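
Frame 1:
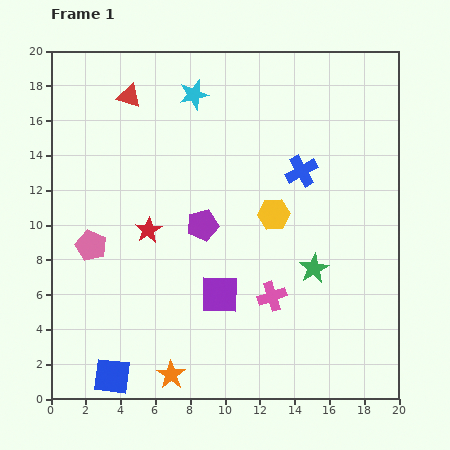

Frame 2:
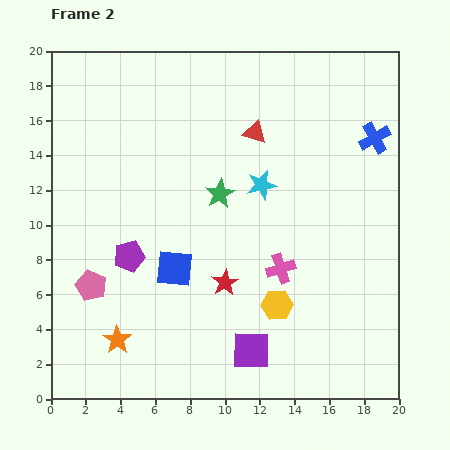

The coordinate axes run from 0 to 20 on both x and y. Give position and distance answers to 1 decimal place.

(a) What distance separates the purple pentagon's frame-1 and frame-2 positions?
4.6

The purple pentagon moved from (8.7, 10.0) to (4.5, 8.2), a distance of √(4.2² + 1.8²) ≈ 4.6.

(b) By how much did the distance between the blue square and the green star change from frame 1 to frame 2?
-8.2

Distance in frame 1: 13.2. Distance in frame 2: 5.0.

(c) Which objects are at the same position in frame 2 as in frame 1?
none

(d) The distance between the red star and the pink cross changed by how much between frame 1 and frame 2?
-4.8

Distance in frame 1: 8.1. Distance in frame 2: 3.3.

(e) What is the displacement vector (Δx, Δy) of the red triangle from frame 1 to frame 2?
(7.2, -2.1)

The red triangle was at (4.5, 17.4) in frame 1 and (11.7, 15.3) in frame 2.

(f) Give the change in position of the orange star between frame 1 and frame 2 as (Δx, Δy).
(-3.1, 2.0)

The orange star was at (6.9, 1.4) in frame 1 and (3.8, 3.4) in frame 2.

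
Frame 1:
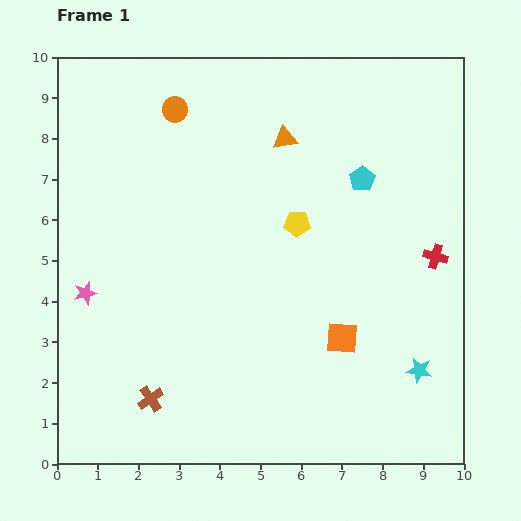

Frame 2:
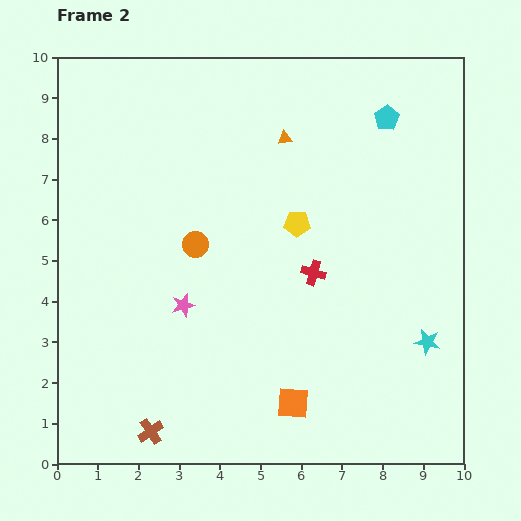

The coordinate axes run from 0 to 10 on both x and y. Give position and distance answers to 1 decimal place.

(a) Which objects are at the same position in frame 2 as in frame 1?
the yellow pentagon, the orange triangle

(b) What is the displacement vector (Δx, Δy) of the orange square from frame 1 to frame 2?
(-1.2, -1.6)

The orange square was at (7.0, 3.1) in frame 1 and (5.8, 1.5) in frame 2.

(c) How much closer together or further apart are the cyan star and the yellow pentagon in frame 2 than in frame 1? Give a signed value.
-0.4

Distance in frame 1: 4.7. Distance in frame 2: 4.3.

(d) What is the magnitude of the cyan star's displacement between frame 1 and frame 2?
0.7

The cyan star moved from (8.9, 2.3) to (9.1, 3.0), a distance of √(0.2² + 0.7²) ≈ 0.7.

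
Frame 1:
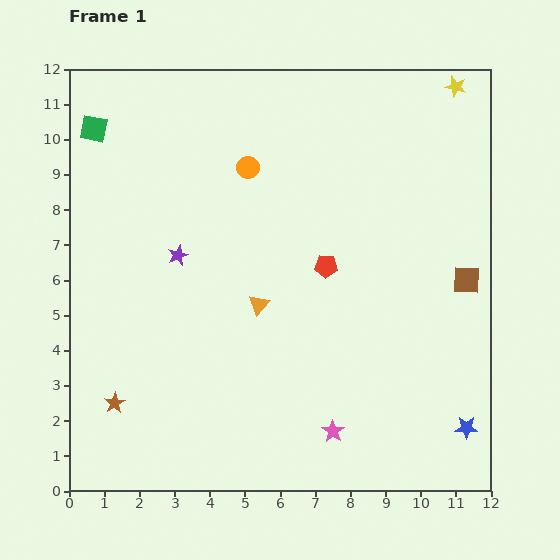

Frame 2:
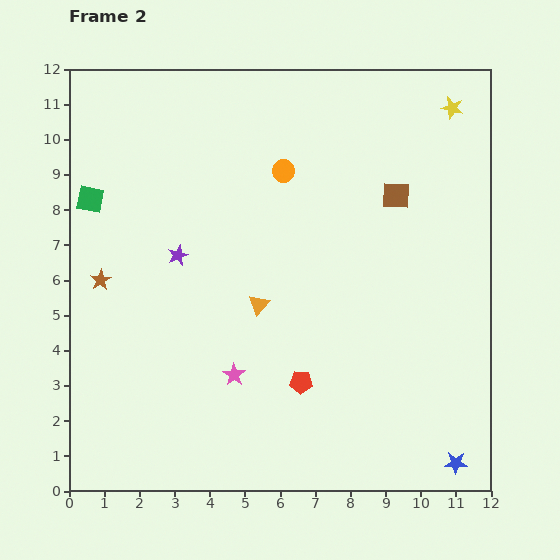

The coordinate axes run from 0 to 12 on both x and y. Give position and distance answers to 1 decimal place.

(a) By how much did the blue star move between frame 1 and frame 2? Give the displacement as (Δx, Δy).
(-0.3, -1.0)

The blue star was at (11.3, 1.8) in frame 1 and (11.0, 0.8) in frame 2.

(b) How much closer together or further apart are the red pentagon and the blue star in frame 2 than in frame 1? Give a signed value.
-1.1

Distance in frame 1: 6.1. Distance in frame 2: 5.0.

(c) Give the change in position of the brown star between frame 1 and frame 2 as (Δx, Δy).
(-0.4, 3.5)

The brown star was at (1.3, 2.5) in frame 1 and (0.9, 6.0) in frame 2.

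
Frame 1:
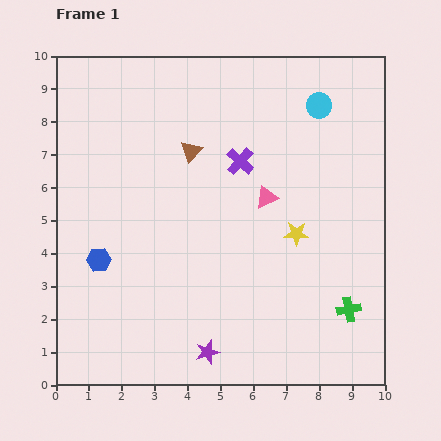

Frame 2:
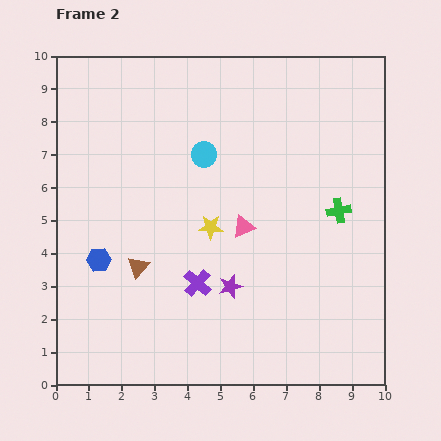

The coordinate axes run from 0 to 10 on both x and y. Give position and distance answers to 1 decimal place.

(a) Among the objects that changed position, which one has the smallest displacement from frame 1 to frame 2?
the pink triangle

(moved 1.1)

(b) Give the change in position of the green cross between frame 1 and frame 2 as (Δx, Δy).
(-0.3, 3.0)

The green cross was at (8.9, 2.3) in frame 1 and (8.6, 5.3) in frame 2.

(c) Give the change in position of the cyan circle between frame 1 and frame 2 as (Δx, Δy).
(-3.5, -1.5)

The cyan circle was at (8.0, 8.5) in frame 1 and (4.5, 7.0) in frame 2.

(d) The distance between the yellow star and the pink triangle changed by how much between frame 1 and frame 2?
-0.4

Distance in frame 1: 1.4. Distance in frame 2: 1.0.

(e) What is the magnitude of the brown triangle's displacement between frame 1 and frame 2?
3.8

The brown triangle moved from (4.1, 7.1) to (2.5, 3.6), a distance of √(1.6² + 3.5²) ≈ 3.8.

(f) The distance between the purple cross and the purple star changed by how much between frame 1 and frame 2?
-4.9

Distance in frame 1: 5.9. Distance in frame 2: 1.0.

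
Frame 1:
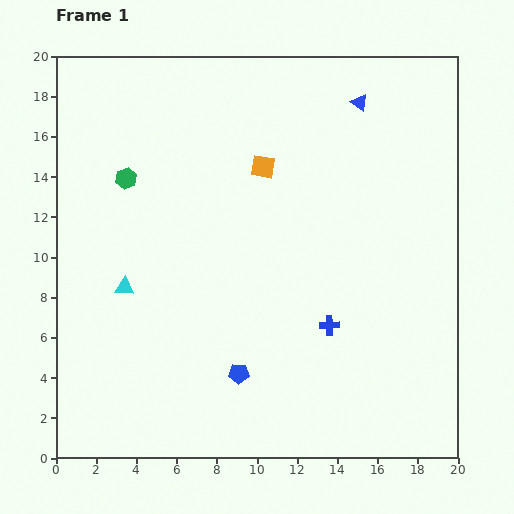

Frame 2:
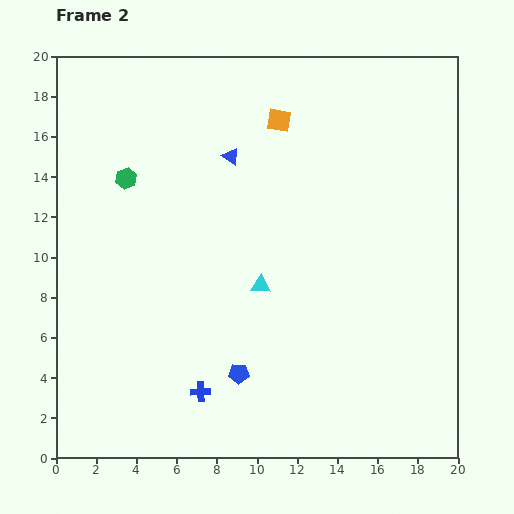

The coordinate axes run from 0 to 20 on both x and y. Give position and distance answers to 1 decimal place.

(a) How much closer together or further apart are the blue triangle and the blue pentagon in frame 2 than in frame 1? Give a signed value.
-4.0

Distance in frame 1: 14.8. Distance in frame 2: 10.8.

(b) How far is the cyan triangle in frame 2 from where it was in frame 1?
6.8

The cyan triangle moved from (3.4, 8.5) to (10.2, 8.6), a distance of √(6.8² + 0.1²) ≈ 6.8.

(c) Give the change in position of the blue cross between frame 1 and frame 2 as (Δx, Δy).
(-6.4, -3.3)

The blue cross was at (13.6, 6.6) in frame 1 and (7.2, 3.3) in frame 2.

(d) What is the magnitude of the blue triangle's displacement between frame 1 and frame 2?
6.9

The blue triangle moved from (15.1, 17.7) to (8.7, 15.0), a distance of √(6.4² + 2.7²) ≈ 6.9.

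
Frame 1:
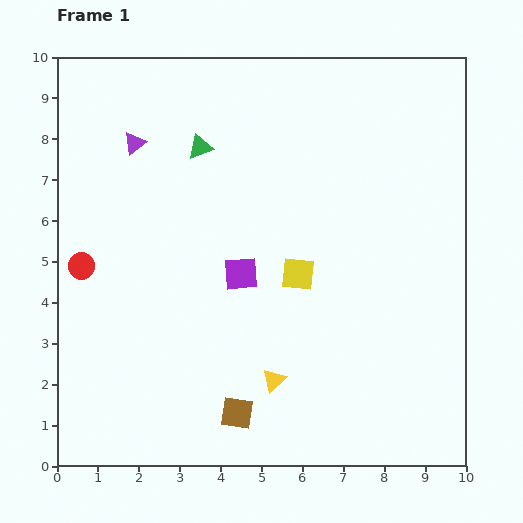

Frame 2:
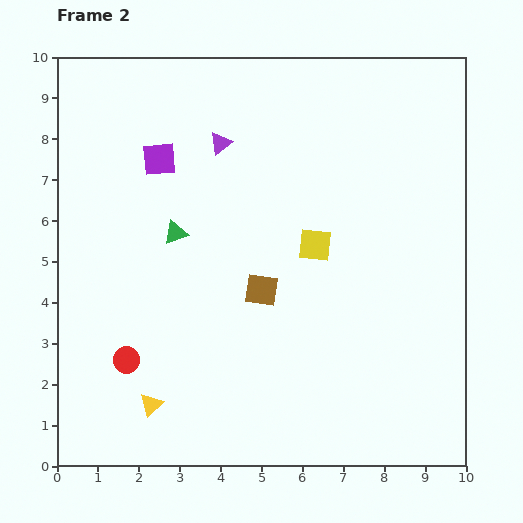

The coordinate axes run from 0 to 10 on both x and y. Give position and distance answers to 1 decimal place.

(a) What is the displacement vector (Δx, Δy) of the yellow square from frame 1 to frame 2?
(0.4, 0.7)

The yellow square was at (5.9, 4.7) in frame 1 and (6.3, 5.4) in frame 2.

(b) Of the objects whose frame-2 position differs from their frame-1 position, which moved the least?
the yellow square

(moved 0.8)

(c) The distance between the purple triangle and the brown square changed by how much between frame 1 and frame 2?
-3.4

Distance in frame 1: 7.1. Distance in frame 2: 3.7.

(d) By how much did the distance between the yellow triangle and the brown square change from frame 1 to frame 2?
+2.7

Distance in frame 1: 1.2. Distance in frame 2: 3.9.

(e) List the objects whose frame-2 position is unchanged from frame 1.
none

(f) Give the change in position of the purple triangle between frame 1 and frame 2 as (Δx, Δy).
(2.1, 0.0)

The purple triangle was at (1.9, 7.9) in frame 1 and (4.0, 7.9) in frame 2.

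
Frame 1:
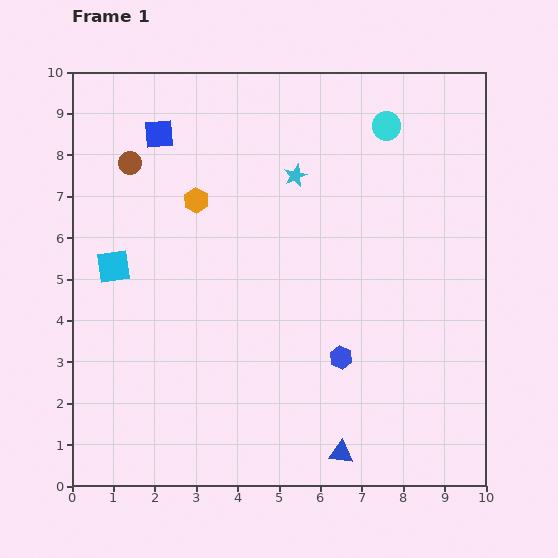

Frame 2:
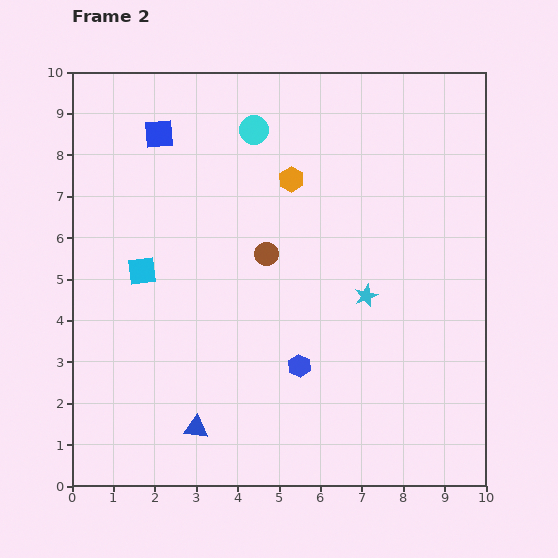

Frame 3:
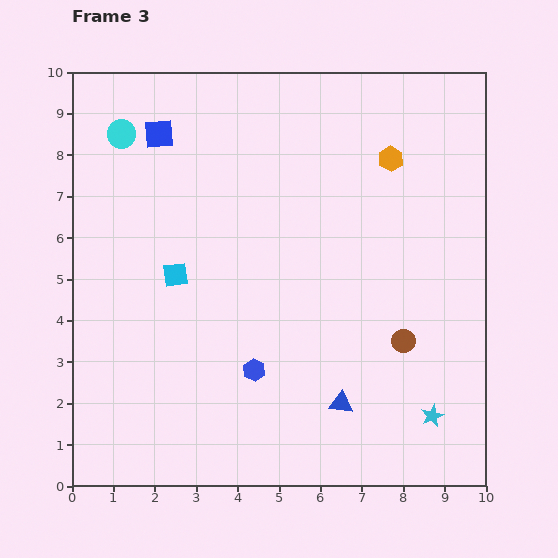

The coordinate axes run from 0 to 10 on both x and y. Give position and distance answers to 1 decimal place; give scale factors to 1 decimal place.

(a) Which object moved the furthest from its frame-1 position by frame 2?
the brown circle

(moved 4.0; next 3.6)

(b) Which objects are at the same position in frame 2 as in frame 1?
the blue square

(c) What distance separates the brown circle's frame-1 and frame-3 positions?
7.9

The brown circle moved from (1.4, 7.8) to (8.0, 3.5), a distance of √(6.6² + 4.3²) ≈ 7.9.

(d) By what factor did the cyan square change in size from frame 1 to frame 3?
0.7×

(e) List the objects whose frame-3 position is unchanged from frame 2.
the blue square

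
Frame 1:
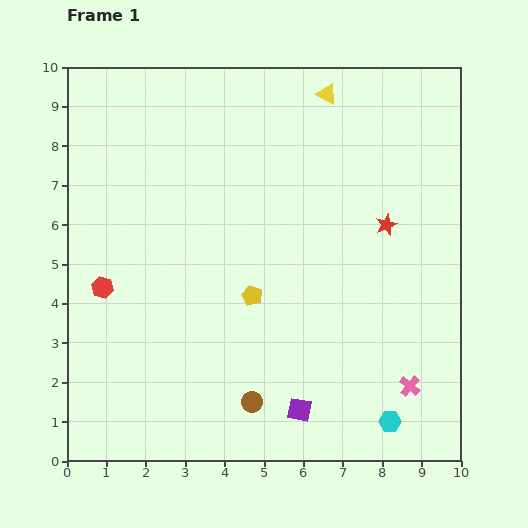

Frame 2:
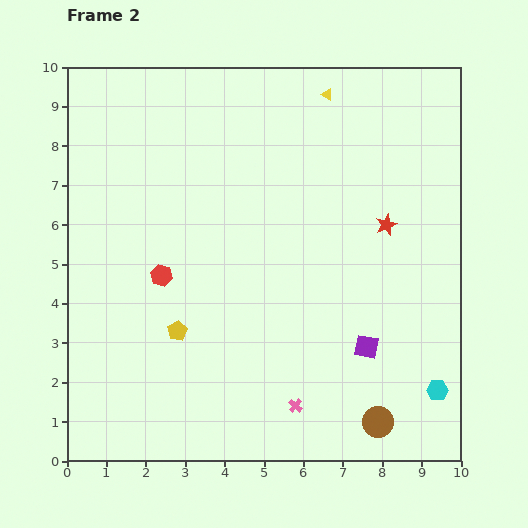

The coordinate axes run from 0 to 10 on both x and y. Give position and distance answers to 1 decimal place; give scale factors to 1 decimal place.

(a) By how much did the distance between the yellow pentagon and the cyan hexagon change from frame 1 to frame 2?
+2.1

Distance in frame 1: 4.7. Distance in frame 2: 6.8.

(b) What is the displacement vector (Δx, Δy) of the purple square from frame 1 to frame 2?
(1.7, 1.6)

The purple square was at (5.9, 1.3) in frame 1 and (7.6, 2.9) in frame 2.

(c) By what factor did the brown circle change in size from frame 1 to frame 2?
1.5×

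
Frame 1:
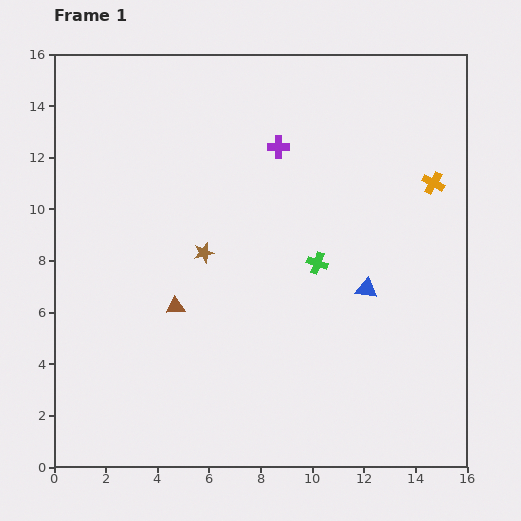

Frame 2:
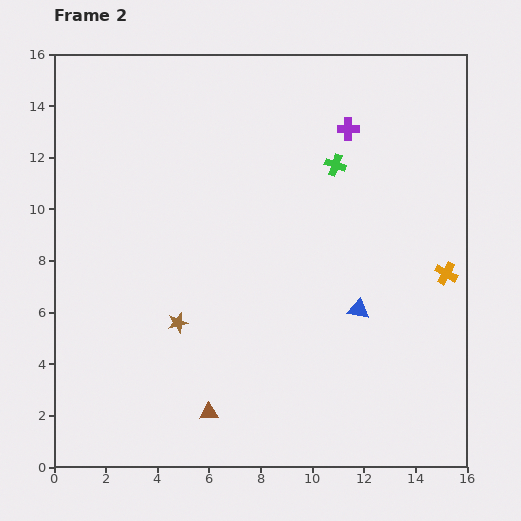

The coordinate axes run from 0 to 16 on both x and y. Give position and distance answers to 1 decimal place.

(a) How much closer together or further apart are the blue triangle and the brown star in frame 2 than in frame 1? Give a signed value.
+0.5

Distance in frame 1: 6.5. Distance in frame 2: 7.0.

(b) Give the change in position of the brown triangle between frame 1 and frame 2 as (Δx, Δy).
(1.3, -4.1)

The brown triangle was at (4.7, 6.2) in frame 1 and (6.0, 2.1) in frame 2.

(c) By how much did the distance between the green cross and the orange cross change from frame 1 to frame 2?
+0.5

Distance in frame 1: 5.5. Distance in frame 2: 6.0.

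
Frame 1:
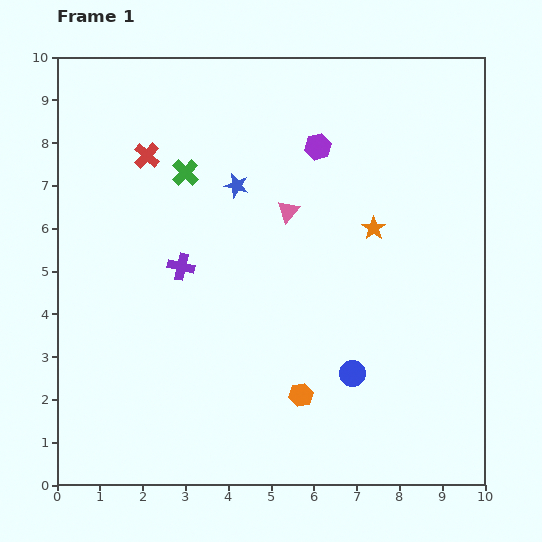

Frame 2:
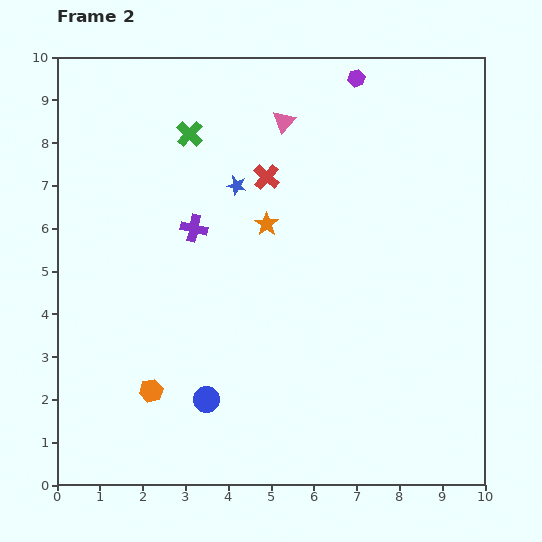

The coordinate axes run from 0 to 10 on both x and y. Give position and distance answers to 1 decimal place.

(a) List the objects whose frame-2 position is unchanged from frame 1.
the blue star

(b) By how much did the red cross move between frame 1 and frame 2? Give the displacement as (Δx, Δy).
(2.8, -0.5)

The red cross was at (2.1, 7.7) in frame 1 and (4.9, 7.2) in frame 2.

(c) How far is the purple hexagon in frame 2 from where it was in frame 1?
1.8

The purple hexagon moved from (6.1, 7.9) to (7.0, 9.5), a distance of √(0.9² + 1.6²) ≈ 1.8.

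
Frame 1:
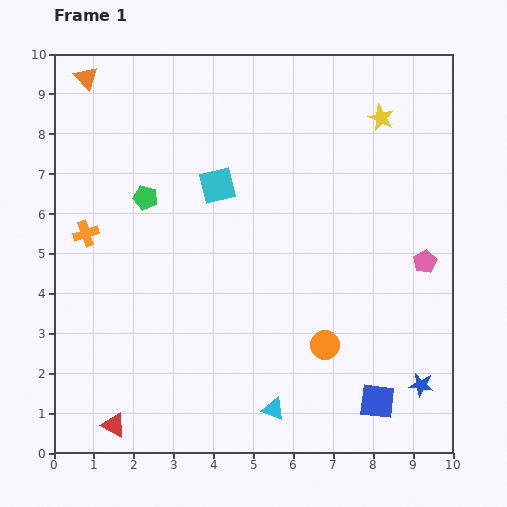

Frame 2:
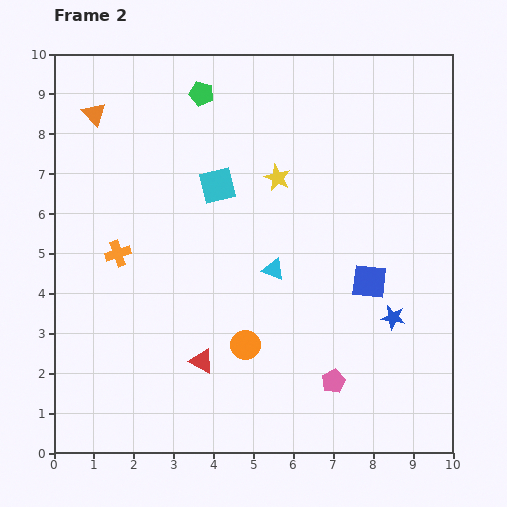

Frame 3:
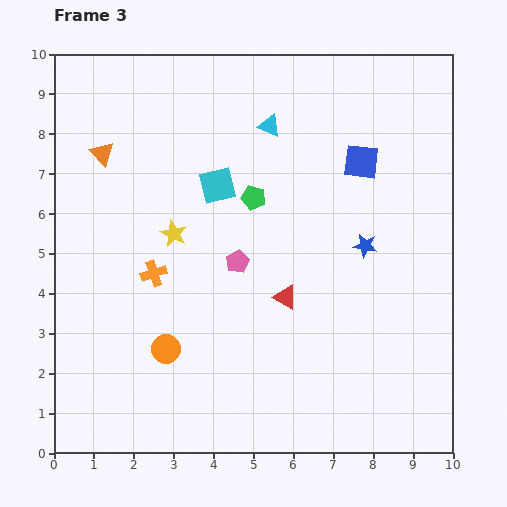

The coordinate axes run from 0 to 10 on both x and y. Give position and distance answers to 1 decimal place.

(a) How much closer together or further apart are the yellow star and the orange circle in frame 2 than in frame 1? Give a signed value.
-1.6

Distance in frame 1: 5.9. Distance in frame 2: 4.3.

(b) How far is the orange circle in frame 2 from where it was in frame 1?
2.0

The orange circle moved from (6.8, 2.7) to (4.8, 2.7), a distance of √(2.0² + 0.0²) ≈ 2.0.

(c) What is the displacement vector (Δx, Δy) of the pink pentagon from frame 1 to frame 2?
(-2.3, -3.0)

The pink pentagon was at (9.3, 4.8) in frame 1 and (7.0, 1.8) in frame 2.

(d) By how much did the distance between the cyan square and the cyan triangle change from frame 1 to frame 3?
-3.8

Distance in frame 1: 5.8. Distance in frame 3: 2.0.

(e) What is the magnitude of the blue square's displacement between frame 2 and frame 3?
3.0

The blue square moved from (7.9, 4.3) to (7.7, 7.3), a distance of √(0.2² + 3.0²) ≈ 3.0.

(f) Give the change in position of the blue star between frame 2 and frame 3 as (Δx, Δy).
(-0.7, 1.8)

The blue star was at (8.5, 3.4) in frame 2 and (7.8, 5.2) in frame 3.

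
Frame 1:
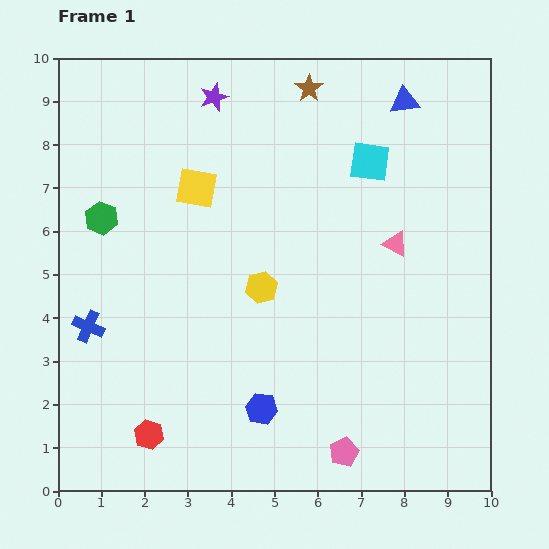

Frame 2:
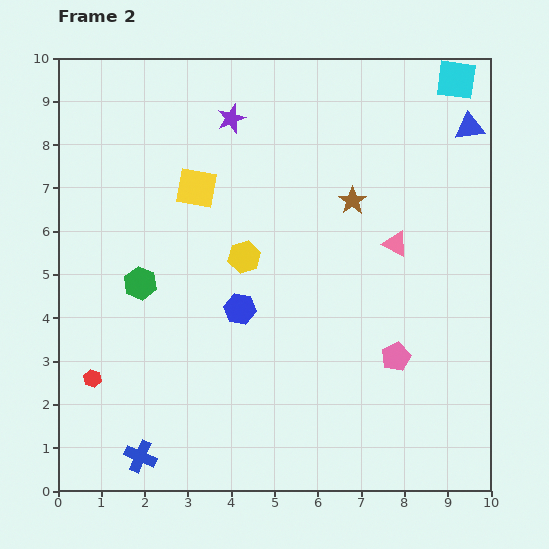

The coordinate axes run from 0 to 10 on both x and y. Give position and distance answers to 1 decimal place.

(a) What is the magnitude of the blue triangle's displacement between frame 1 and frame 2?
1.6

The blue triangle moved from (8.0, 9.0) to (9.5, 8.4), a distance of √(1.5² + 0.6²) ≈ 1.6.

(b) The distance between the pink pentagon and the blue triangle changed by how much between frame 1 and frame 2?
-2.6

Distance in frame 1: 8.2. Distance in frame 2: 5.6.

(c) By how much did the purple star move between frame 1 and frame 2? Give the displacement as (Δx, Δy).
(0.4, -0.5)

The purple star was at (3.6, 9.1) in frame 1 and (4.0, 8.6) in frame 2.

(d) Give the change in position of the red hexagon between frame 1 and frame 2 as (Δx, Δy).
(-1.3, 1.3)

The red hexagon was at (2.1, 1.3) in frame 1 and (0.8, 2.6) in frame 2.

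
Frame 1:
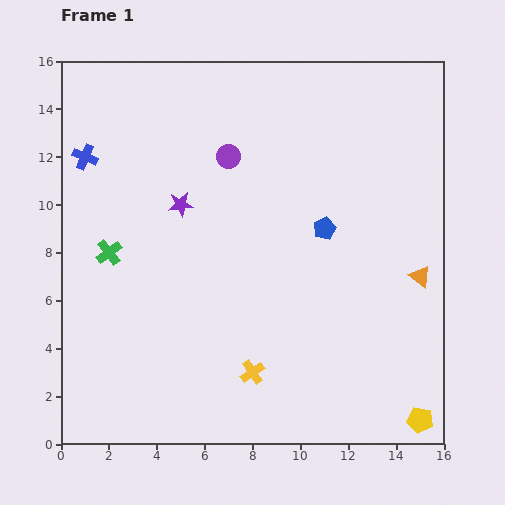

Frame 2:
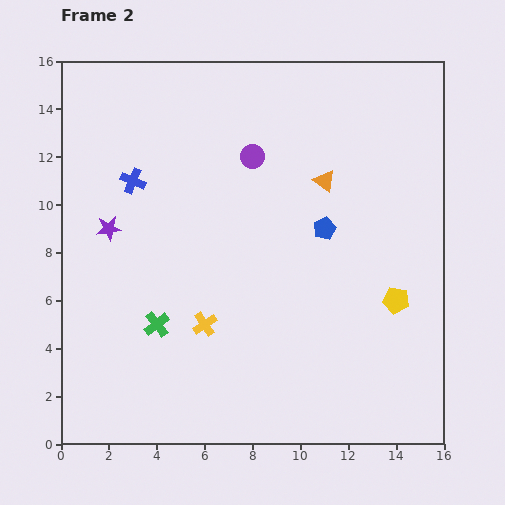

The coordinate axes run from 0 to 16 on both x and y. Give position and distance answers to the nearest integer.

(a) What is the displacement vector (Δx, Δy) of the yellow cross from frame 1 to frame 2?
(-2, 2)

The yellow cross was at (8, 3) in frame 1 and (6, 5) in frame 2.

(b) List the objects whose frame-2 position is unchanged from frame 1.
the blue pentagon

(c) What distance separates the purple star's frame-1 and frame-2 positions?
3

The purple star moved from (5, 10) to (2, 9), a distance of √(3² + 1²) ≈ 3.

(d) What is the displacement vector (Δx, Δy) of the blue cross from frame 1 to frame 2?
(2, -1)

The blue cross was at (1, 12) in frame 1 and (3, 11) in frame 2.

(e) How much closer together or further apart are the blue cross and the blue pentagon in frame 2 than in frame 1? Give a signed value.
-2

Distance in frame 1: 10. Distance in frame 2: 8.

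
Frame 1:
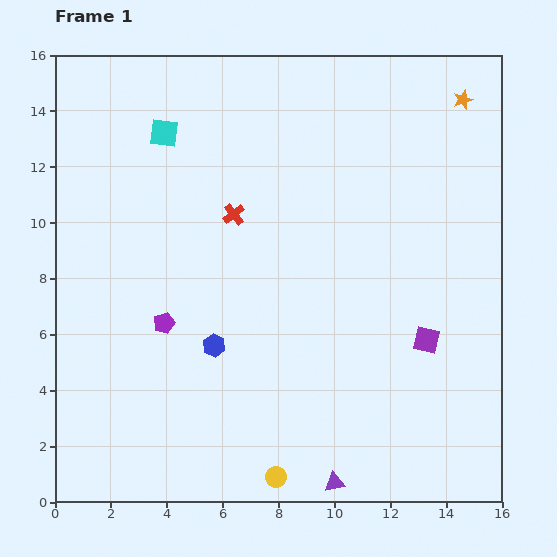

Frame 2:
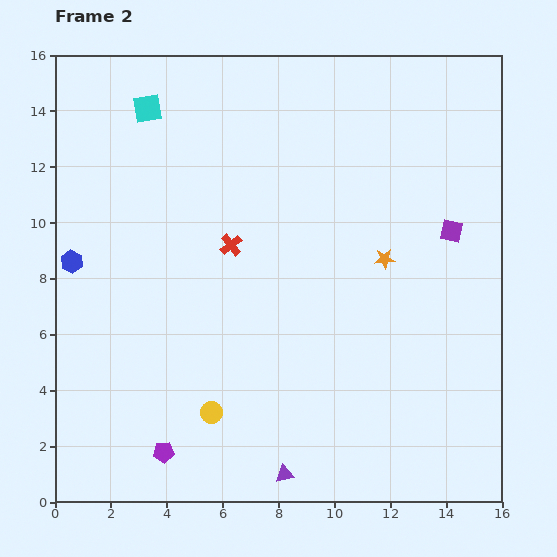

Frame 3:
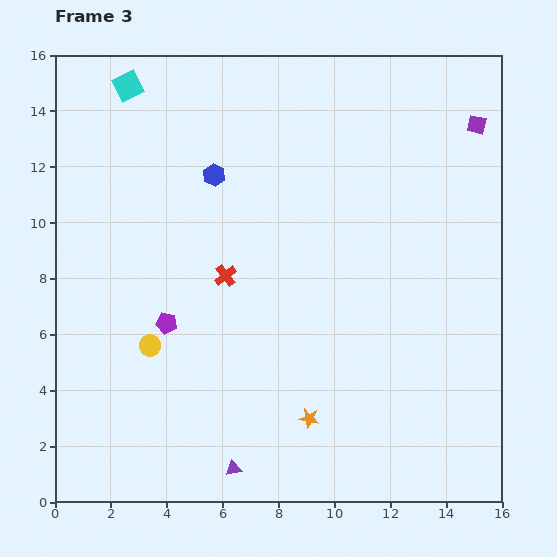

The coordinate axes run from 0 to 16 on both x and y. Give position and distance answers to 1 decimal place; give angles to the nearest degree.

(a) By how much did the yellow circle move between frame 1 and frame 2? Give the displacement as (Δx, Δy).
(-2.3, 2.3)

The yellow circle was at (7.9, 0.9) in frame 1 and (5.6, 3.2) in frame 2.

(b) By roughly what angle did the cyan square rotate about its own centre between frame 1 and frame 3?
34° counter-clockwise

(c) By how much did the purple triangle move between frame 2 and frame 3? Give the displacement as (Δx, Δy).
(-1.8, 0.2)

The purple triangle was at (8.2, 1.0) in frame 2 and (6.4, 1.2) in frame 3.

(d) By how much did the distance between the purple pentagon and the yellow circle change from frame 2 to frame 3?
-1.2

Distance in frame 2: 2.2. Distance in frame 3: 1.0.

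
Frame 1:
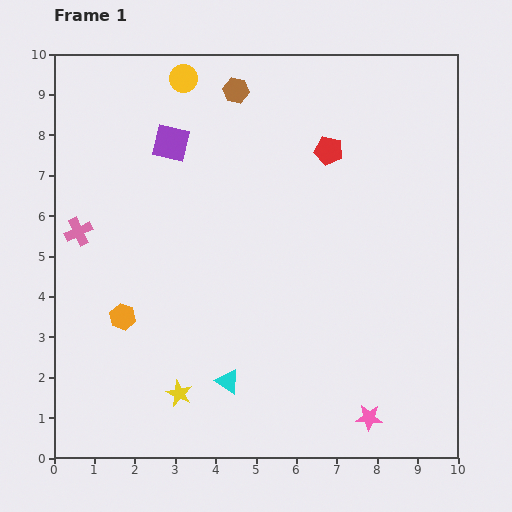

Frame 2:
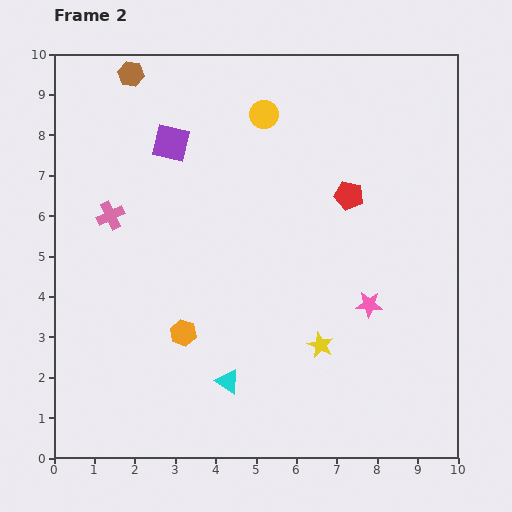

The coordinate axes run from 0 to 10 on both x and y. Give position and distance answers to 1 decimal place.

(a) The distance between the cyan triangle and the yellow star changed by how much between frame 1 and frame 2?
+1.3

Distance in frame 1: 1.2. Distance in frame 2: 2.5.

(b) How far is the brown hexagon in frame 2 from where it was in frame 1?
2.6

The brown hexagon moved from (4.5, 9.1) to (1.9, 9.5), a distance of √(2.6² + 0.4²) ≈ 2.6.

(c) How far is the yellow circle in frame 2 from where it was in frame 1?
2.2

The yellow circle moved from (3.2, 9.4) to (5.2, 8.5), a distance of √(2.0² + 0.9²) ≈ 2.2.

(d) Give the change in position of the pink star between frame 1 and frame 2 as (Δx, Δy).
(0.0, 2.8)

The pink star was at (7.8, 1.0) in frame 1 and (7.8, 3.8) in frame 2.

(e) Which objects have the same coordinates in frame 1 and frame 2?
the cyan triangle, the purple square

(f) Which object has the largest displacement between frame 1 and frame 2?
the yellow star

(moved 3.7; next 2.8)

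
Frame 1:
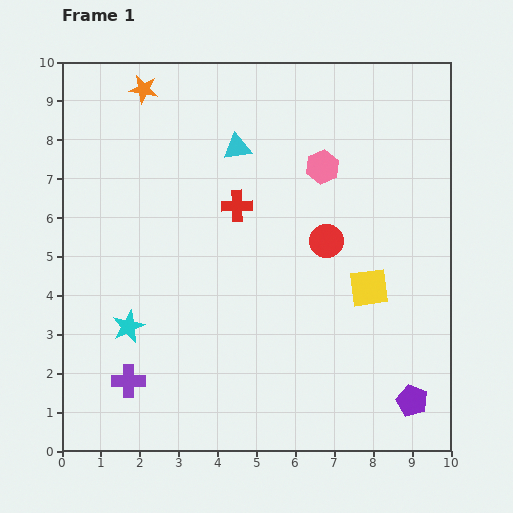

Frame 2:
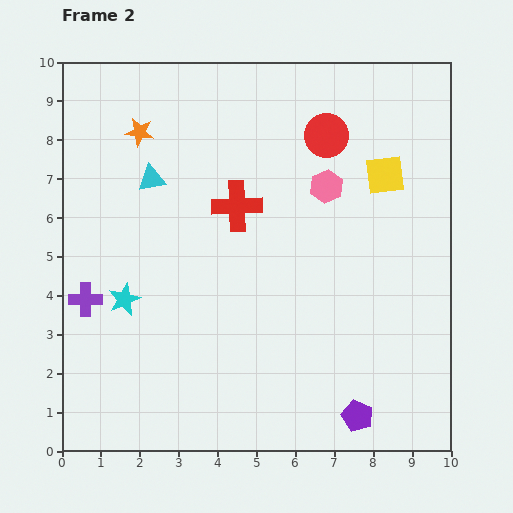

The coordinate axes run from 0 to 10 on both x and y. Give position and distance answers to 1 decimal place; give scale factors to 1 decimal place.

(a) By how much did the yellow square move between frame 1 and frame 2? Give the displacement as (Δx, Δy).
(0.4, 2.9)

The yellow square was at (7.9, 4.2) in frame 1 and (8.3, 7.1) in frame 2.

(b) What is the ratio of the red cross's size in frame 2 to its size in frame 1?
1.6×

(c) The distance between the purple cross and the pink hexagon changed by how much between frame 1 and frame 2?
-0.6

Distance in frame 1: 7.4. Distance in frame 2: 6.8.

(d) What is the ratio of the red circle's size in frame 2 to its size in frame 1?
1.3×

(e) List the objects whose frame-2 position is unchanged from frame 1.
the red cross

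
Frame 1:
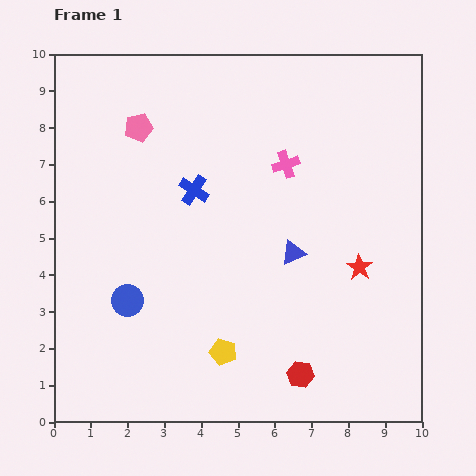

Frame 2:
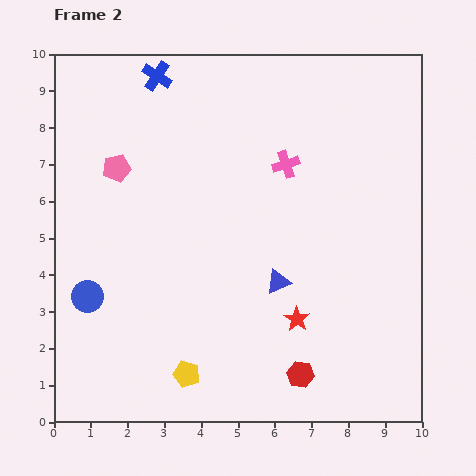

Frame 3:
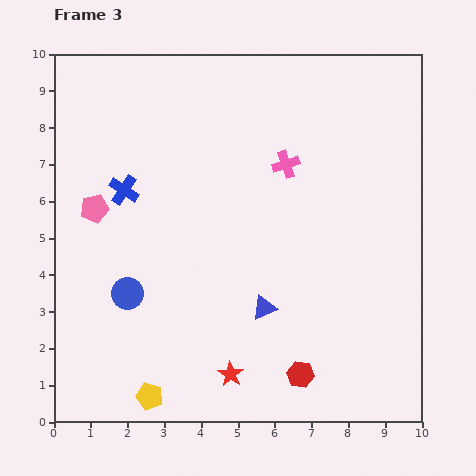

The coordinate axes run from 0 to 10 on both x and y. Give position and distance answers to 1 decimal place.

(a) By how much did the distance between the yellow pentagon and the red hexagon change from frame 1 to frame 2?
+0.9

Distance in frame 1: 2.2. Distance in frame 2: 3.1.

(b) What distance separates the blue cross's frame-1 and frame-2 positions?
3.3

The blue cross moved from (3.8, 6.3) to (2.8, 9.4), a distance of √(1.0² + 3.1²) ≈ 3.3.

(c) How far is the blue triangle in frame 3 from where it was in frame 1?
1.7

The blue triangle moved from (6.5, 4.6) to (5.7, 3.1), a distance of √(0.8² + 1.5²) ≈ 1.7.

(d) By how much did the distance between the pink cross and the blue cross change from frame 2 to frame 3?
+0.3

Distance in frame 2: 4.2. Distance in frame 3: 4.5.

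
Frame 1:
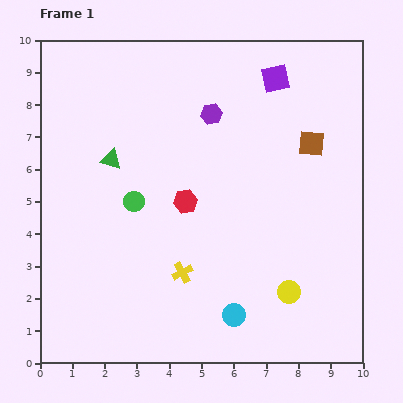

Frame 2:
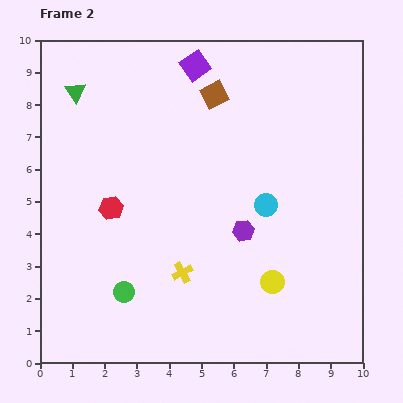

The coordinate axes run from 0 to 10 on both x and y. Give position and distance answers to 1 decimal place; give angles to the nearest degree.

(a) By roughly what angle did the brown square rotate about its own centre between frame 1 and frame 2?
34° counter-clockwise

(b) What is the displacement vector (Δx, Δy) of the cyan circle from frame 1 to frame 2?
(1.0, 3.4)

The cyan circle was at (6.0, 1.5) in frame 1 and (7.0, 4.9) in frame 2.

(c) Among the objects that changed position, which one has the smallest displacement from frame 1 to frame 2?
the yellow circle

(moved 0.6)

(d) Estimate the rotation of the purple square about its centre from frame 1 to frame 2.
23° counter-clockwise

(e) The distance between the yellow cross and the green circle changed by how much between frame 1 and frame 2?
-0.8

Distance in frame 1: 2.7. Distance in frame 2: 1.9.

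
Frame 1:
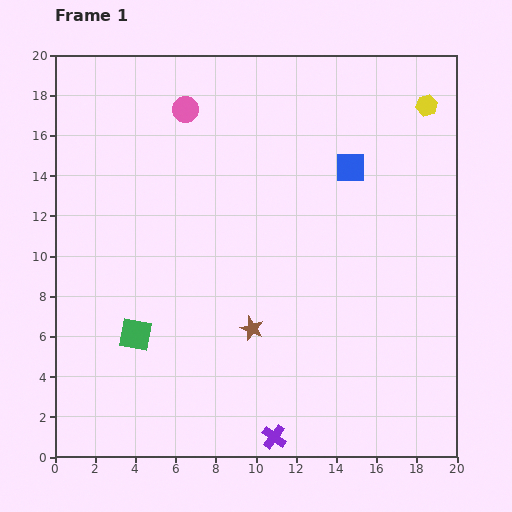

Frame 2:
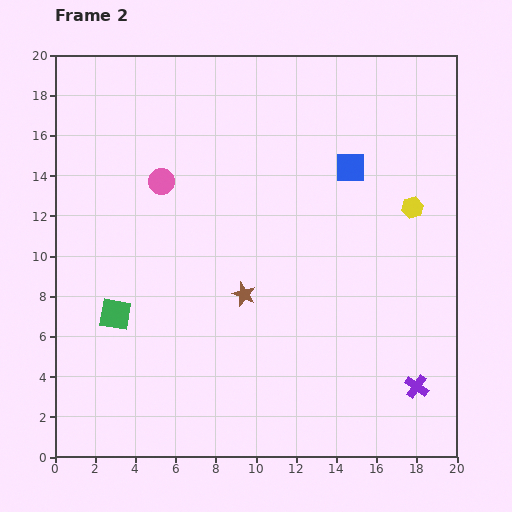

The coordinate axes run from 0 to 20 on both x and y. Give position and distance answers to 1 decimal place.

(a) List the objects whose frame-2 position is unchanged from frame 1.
the blue square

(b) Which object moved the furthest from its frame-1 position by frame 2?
the purple cross

(moved 7.5; next 5.1)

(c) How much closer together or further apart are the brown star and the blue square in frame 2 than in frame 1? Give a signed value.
-1.2

Distance in frame 1: 9.4. Distance in frame 2: 8.2.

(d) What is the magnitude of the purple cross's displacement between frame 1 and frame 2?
7.5

The purple cross moved from (10.9, 1.0) to (18.0, 3.5), a distance of √(7.1² + 2.5²) ≈ 7.5.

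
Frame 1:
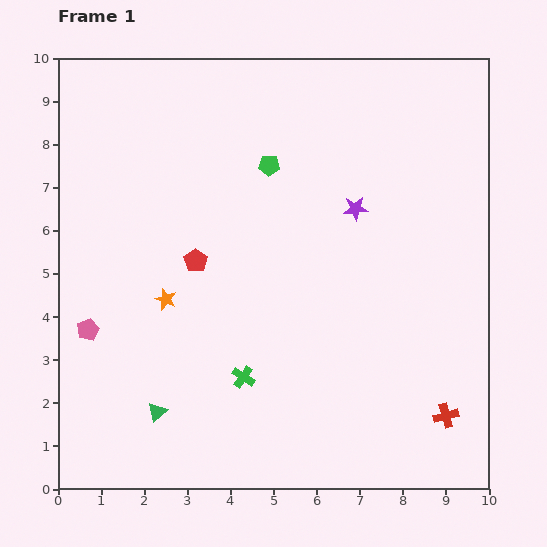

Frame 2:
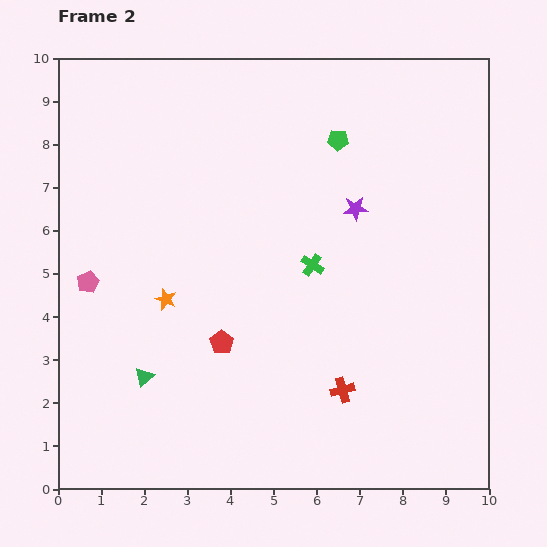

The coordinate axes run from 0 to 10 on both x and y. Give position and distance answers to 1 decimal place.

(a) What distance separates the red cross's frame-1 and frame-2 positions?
2.5

The red cross moved from (9.0, 1.7) to (6.6, 2.3), a distance of √(2.4² + 0.6²) ≈ 2.5.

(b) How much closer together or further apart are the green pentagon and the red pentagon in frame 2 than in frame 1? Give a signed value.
+2.6

Distance in frame 1: 2.8. Distance in frame 2: 5.4.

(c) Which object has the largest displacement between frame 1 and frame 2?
the green cross

(moved 3.1; next 2.5)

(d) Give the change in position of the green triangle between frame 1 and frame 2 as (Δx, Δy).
(-0.3, 0.8)

The green triangle was at (2.3, 1.8) in frame 1 and (2.0, 2.6) in frame 2.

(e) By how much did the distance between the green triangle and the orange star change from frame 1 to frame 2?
-0.7

Distance in frame 1: 2.6. Distance in frame 2: 1.9.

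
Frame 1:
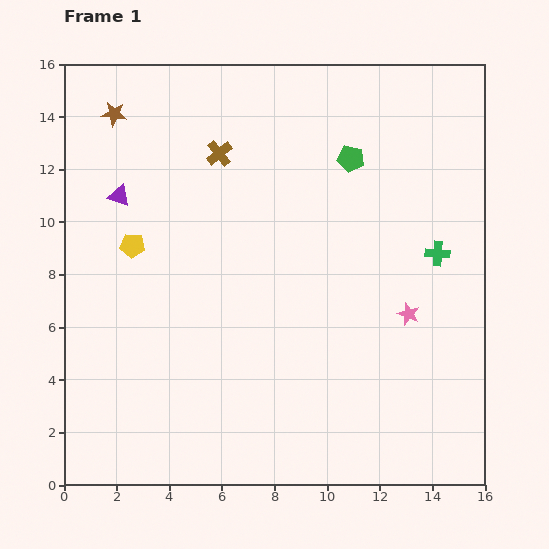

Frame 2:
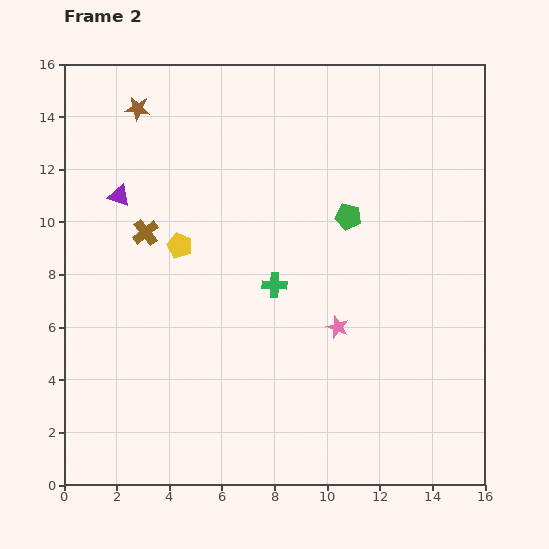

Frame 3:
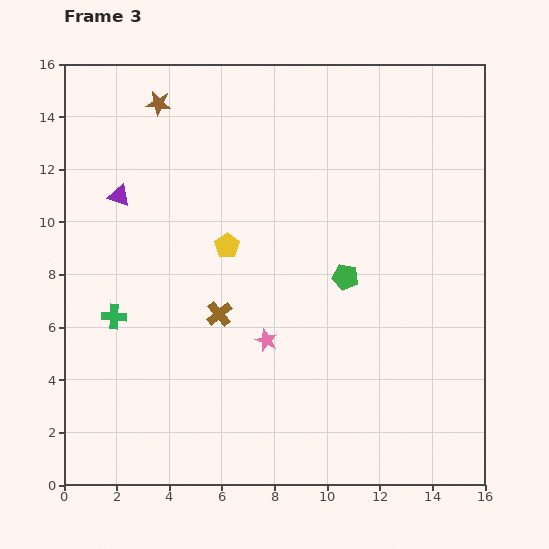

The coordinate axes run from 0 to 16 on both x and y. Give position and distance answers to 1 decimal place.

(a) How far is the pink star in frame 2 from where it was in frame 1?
2.7

The pink star moved from (13.1, 6.5) to (10.4, 6.0), a distance of √(2.7² + 0.5²) ≈ 2.7.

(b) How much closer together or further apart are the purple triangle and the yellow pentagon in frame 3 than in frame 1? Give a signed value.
+2.5

Distance in frame 1: 2.0. Distance in frame 3: 4.5.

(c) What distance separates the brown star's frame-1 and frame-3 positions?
1.7

The brown star moved from (1.9, 14.1) to (3.6, 14.5), a distance of √(1.7² + 0.4²) ≈ 1.7.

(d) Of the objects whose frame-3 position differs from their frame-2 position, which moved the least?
the brown star

(moved 0.8)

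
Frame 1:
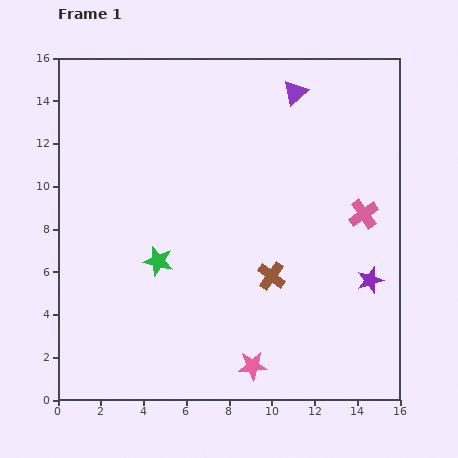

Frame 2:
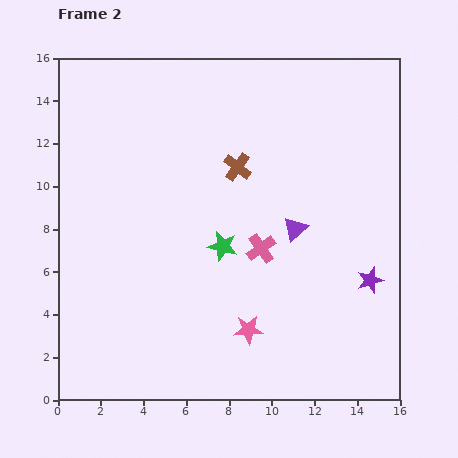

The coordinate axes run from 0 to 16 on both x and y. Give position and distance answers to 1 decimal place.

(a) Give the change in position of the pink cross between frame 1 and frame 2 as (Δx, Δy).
(-4.8, -1.6)

The pink cross was at (14.3, 8.7) in frame 1 and (9.5, 7.1) in frame 2.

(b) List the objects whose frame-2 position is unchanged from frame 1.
the purple star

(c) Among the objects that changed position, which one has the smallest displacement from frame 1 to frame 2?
the pink star

(moved 1.7)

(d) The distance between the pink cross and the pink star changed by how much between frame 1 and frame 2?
-5.0

Distance in frame 1: 8.8. Distance in frame 2: 3.8.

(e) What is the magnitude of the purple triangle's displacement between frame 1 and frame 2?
6.4

The purple triangle moved from (11.1, 14.4) to (11.1, 8.0), a distance of √(0.0² + 6.4²) ≈ 6.4.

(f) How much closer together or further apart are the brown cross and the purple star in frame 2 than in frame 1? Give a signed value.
+3.6

Distance in frame 1: 4.6. Distance in frame 2: 8.2.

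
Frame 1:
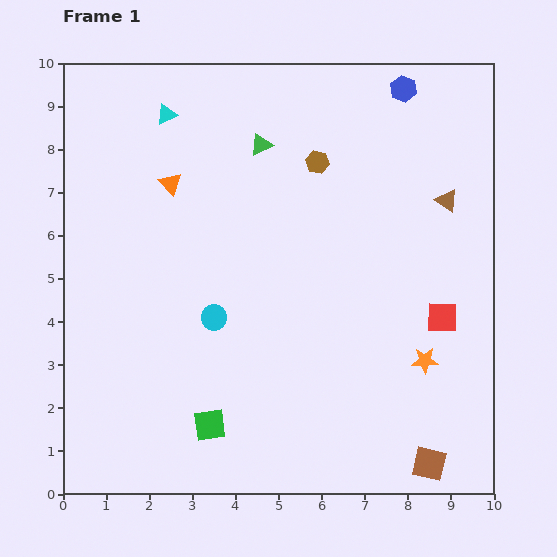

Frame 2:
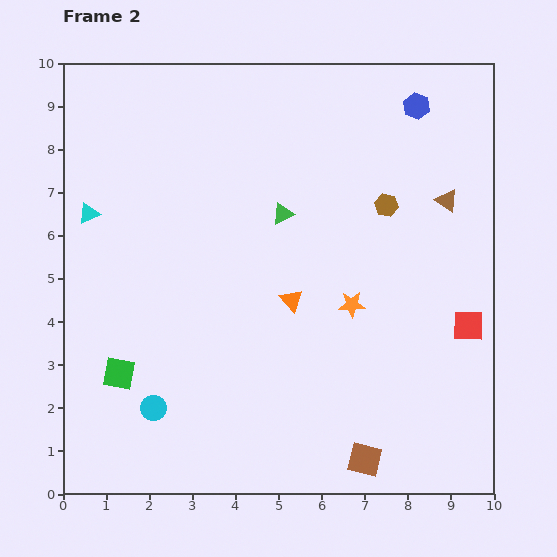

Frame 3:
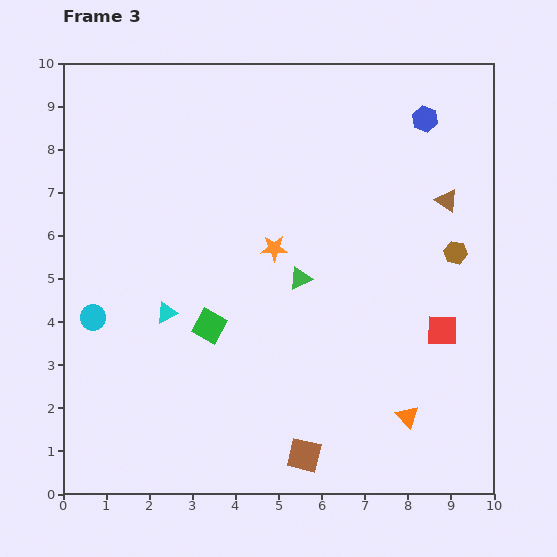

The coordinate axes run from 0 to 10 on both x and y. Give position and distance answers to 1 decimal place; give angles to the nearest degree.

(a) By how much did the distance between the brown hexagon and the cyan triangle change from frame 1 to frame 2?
+3.2

Distance in frame 1: 3.7. Distance in frame 2: 6.9.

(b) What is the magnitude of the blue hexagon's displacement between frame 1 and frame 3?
0.9

The blue hexagon moved from (7.9, 9.4) to (8.4, 8.7), a distance of √(0.5² + 0.7²) ≈ 0.9.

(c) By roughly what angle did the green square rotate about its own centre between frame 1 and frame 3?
37° clockwise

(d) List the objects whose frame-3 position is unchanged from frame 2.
the brown triangle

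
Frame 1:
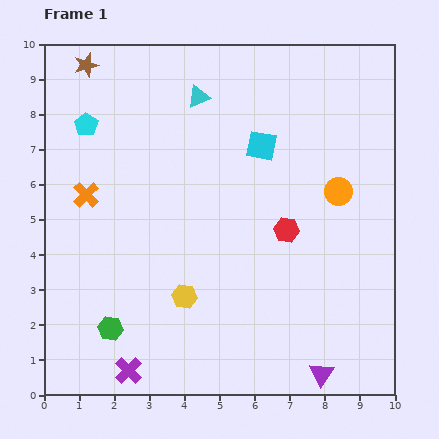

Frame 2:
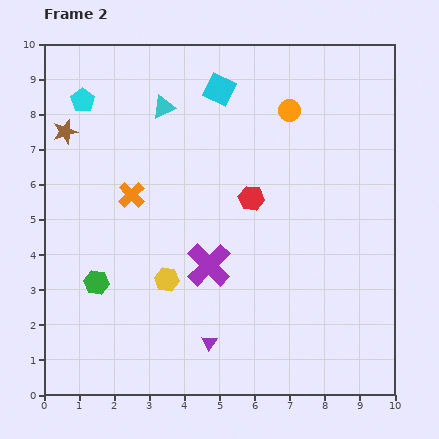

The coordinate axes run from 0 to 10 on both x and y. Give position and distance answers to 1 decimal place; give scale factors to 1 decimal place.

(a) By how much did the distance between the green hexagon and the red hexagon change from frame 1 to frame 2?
-0.7

Distance in frame 1: 5.7. Distance in frame 2: 5.0.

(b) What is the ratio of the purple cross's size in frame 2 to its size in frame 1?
1.6×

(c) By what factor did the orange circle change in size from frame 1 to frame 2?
0.8×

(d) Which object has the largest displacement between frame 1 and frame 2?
the purple cross

(moved 3.8; next 3.3)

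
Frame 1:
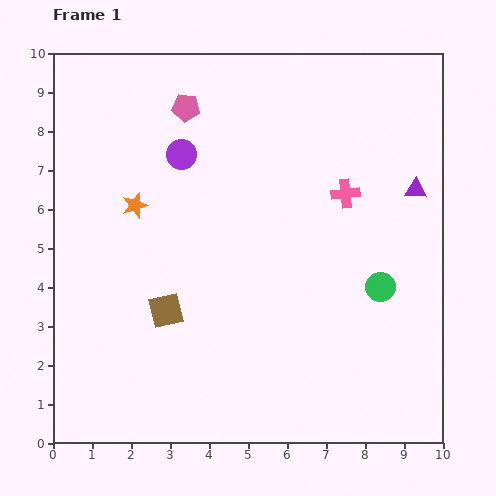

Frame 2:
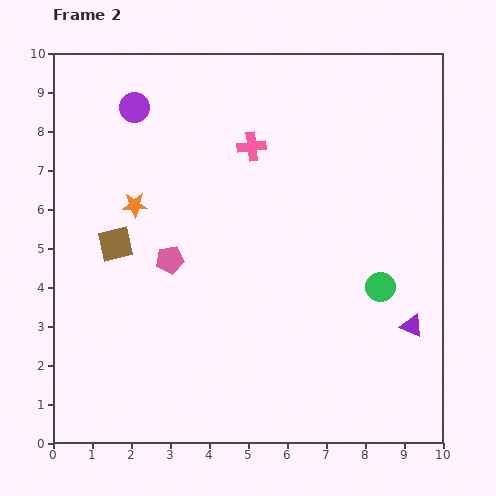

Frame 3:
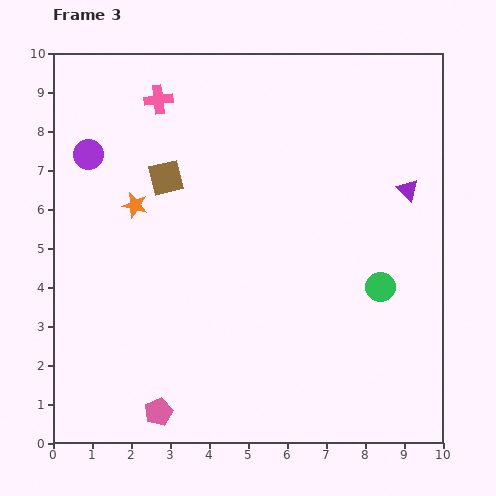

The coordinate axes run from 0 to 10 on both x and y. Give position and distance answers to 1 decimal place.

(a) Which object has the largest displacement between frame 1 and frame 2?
the pink pentagon

(moved 3.9; next 3.5)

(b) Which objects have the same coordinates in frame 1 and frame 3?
the green circle, the orange star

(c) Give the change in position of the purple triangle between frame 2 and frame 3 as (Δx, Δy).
(-0.1, 3.5)

The purple triangle was at (9.2, 3.0) in frame 2 and (9.1, 6.5) in frame 3.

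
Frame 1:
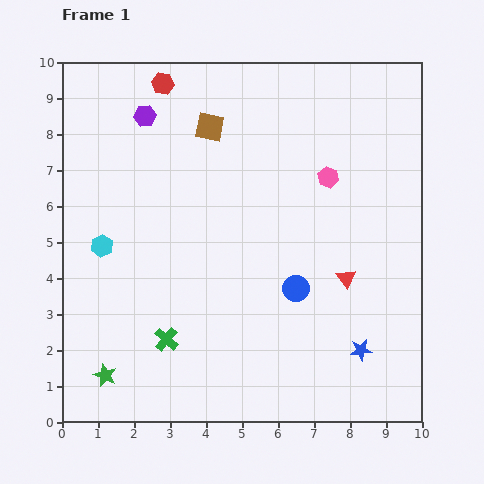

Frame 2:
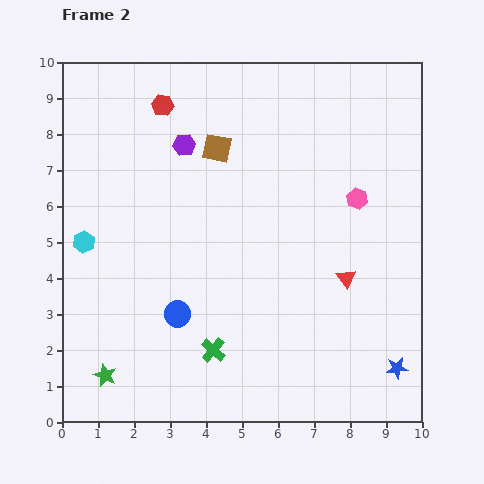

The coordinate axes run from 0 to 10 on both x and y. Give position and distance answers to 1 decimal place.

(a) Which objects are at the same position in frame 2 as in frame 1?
the red triangle, the green star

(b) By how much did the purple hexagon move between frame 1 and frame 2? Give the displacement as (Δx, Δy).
(1.1, -0.8)

The purple hexagon was at (2.3, 8.5) in frame 1 and (3.4, 7.7) in frame 2.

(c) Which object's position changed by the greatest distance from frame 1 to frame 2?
the blue circle

(moved 3.4; next 1.4)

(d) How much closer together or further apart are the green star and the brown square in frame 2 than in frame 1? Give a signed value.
-0.5

Distance in frame 1: 7.5. Distance in frame 2: 7.0.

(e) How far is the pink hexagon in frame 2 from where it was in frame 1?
1.0

The pink hexagon moved from (7.4, 6.8) to (8.2, 6.2), a distance of √(0.8² + 0.6²) ≈ 1.0.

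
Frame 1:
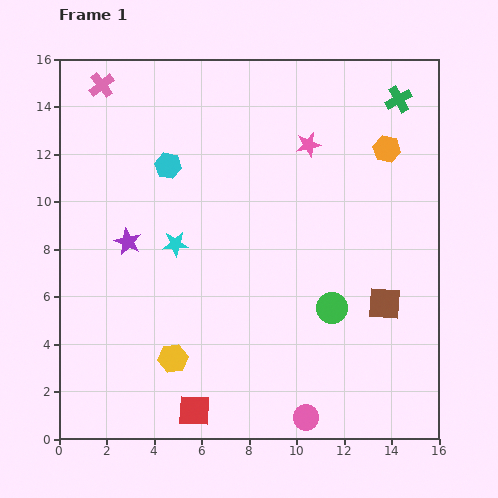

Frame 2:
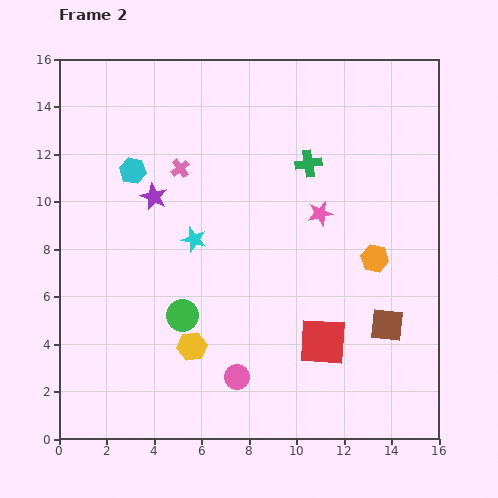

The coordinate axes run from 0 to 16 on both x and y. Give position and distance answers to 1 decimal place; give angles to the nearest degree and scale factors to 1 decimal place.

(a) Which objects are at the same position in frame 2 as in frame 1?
none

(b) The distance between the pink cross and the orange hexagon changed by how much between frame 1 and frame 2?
-3.3

Distance in frame 1: 12.3. Distance in frame 2: 9.0.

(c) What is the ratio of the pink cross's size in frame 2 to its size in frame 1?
0.7×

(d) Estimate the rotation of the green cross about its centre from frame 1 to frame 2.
20° clockwise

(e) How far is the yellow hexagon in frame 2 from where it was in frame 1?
0.9

The yellow hexagon moved from (4.8, 3.4) to (5.6, 3.9), a distance of √(0.8² + 0.5²) ≈ 0.9.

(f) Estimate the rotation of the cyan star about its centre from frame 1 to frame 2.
19° clockwise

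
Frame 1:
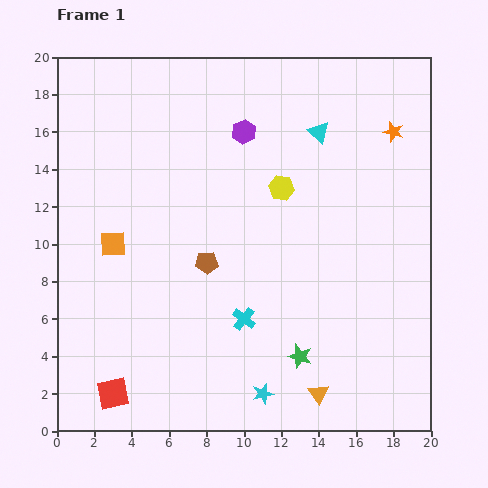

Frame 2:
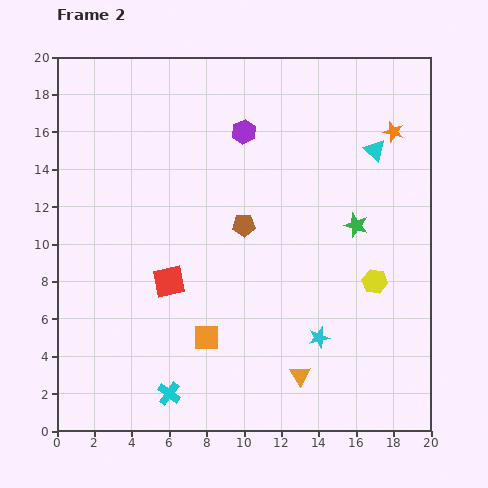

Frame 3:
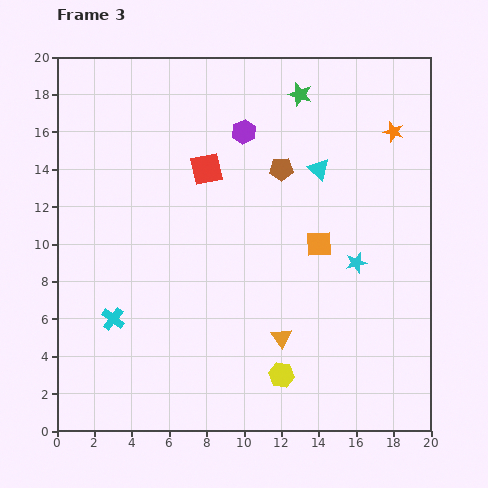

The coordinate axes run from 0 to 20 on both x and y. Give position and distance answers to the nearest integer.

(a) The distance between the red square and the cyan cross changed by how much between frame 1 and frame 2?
-2

Distance in frame 1: 8. Distance in frame 2: 6.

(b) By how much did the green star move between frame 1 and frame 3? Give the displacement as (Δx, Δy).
(0, 14)

The green star was at (13, 4) in frame 1 and (13, 18) in frame 3.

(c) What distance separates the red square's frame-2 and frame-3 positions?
6

The red square moved from (6, 8) to (8, 14), a distance of √(2² + 6²) ≈ 6.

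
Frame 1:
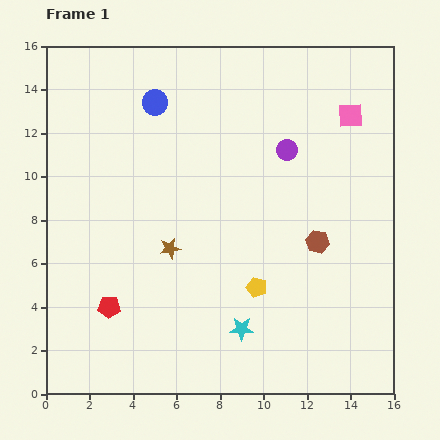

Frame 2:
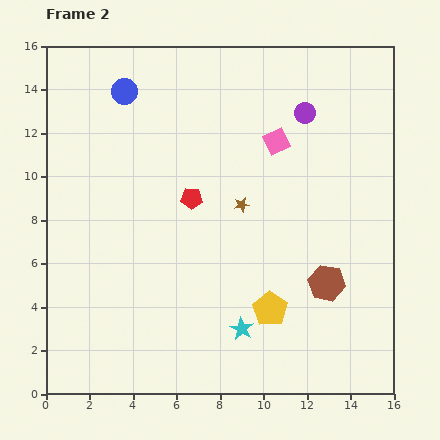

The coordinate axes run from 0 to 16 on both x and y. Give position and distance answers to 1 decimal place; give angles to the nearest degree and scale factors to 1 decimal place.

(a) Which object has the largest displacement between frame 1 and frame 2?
the red pentagon

(moved 6.3; next 3.9)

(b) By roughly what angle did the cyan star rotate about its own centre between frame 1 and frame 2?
28° clockwise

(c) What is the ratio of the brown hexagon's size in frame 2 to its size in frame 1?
1.5×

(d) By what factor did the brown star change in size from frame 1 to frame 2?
0.7×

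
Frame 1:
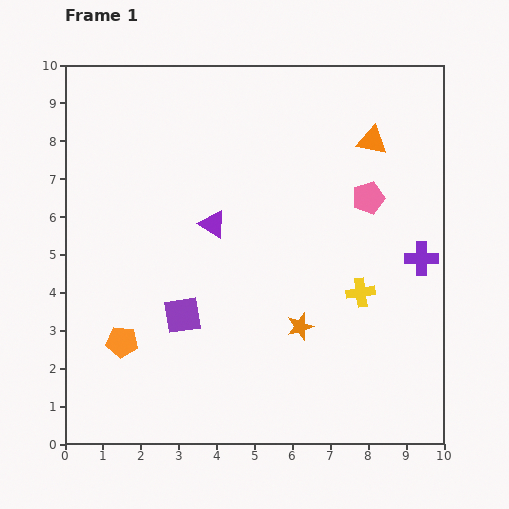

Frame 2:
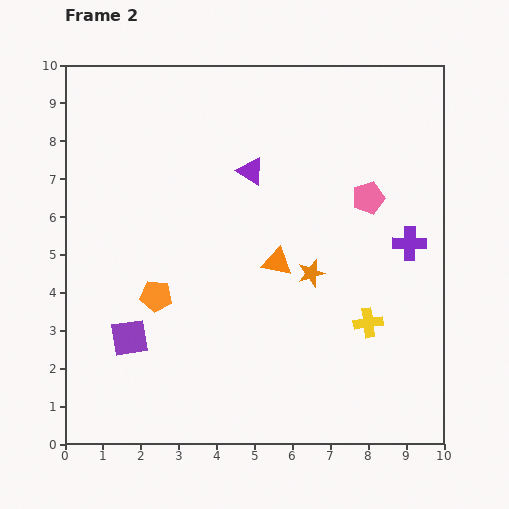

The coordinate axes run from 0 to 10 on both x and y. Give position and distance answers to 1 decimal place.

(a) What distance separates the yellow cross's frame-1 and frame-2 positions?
0.8

The yellow cross moved from (7.8, 4.0) to (8.0, 3.2), a distance of √(0.2² + 0.8²) ≈ 0.8.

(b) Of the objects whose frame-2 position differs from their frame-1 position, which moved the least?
the purple cross

(moved 0.5)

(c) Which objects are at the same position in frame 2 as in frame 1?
the pink pentagon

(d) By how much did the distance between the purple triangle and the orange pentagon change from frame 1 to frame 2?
+0.2

Distance in frame 1: 3.9. Distance in frame 2: 4.1.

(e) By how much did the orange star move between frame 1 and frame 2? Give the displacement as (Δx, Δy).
(0.3, 1.4)

The orange star was at (6.2, 3.1) in frame 1 and (6.5, 4.5) in frame 2.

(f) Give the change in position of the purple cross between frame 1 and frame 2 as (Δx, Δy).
(-0.3, 0.4)

The purple cross was at (9.4, 4.9) in frame 1 and (9.1, 5.3) in frame 2.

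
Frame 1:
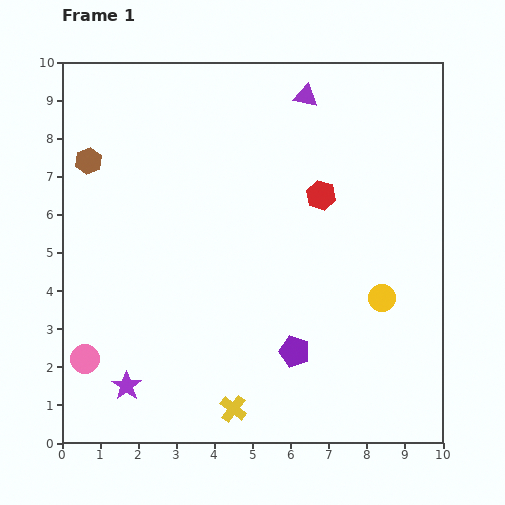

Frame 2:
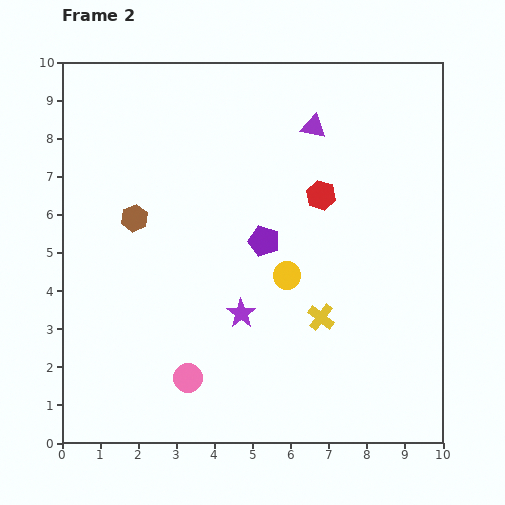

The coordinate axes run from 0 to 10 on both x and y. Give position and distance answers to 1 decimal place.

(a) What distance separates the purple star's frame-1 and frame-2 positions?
3.6

The purple star moved from (1.7, 1.5) to (4.7, 3.4), a distance of √(3.0² + 1.9²) ≈ 3.6.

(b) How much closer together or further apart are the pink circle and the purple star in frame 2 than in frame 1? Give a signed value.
+0.9

Distance in frame 1: 1.3. Distance in frame 2: 2.2.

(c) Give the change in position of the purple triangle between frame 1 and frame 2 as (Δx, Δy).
(0.2, -0.8)

The purple triangle was at (6.4, 9.1) in frame 1 and (6.6, 8.3) in frame 2.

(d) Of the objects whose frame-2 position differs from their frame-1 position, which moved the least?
the purple triangle

(moved 0.8)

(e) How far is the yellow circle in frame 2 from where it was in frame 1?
2.6

The yellow circle moved from (8.4, 3.8) to (5.9, 4.4), a distance of √(2.5² + 0.6²) ≈ 2.6.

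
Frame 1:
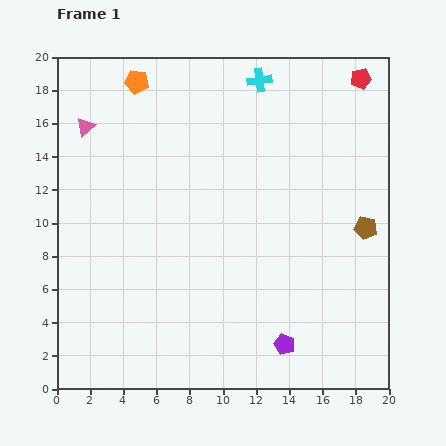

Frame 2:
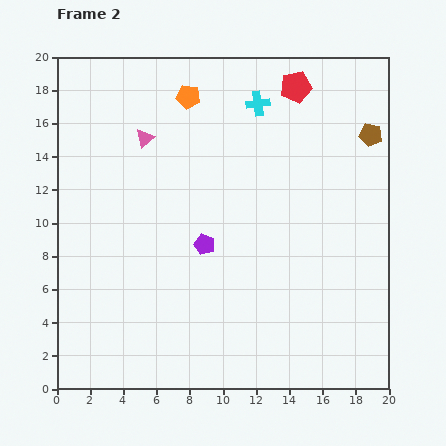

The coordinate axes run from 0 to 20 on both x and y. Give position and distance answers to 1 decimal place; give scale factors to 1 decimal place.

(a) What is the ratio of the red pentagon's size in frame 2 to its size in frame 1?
1.5×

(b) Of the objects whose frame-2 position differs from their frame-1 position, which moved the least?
the cyan cross

(moved 1.4)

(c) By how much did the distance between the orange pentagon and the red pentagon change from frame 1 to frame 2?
-7.0

Distance in frame 1: 13.5. Distance in frame 2: 6.5.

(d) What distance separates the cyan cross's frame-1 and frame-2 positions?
1.4

The cyan cross moved from (12.2, 18.6) to (12.1, 17.2), a distance of √(0.1² + 1.4²) ≈ 1.4.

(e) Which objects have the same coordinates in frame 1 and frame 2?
none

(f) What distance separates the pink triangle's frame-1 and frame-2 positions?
3.7

The pink triangle moved from (1.7, 15.8) to (5.3, 15.1), a distance of √(3.6² + 0.7²) ≈ 3.7.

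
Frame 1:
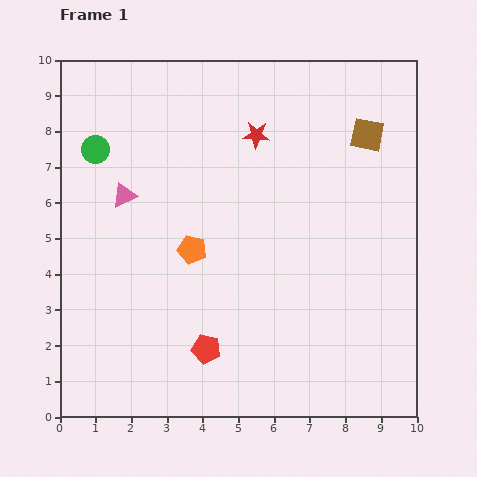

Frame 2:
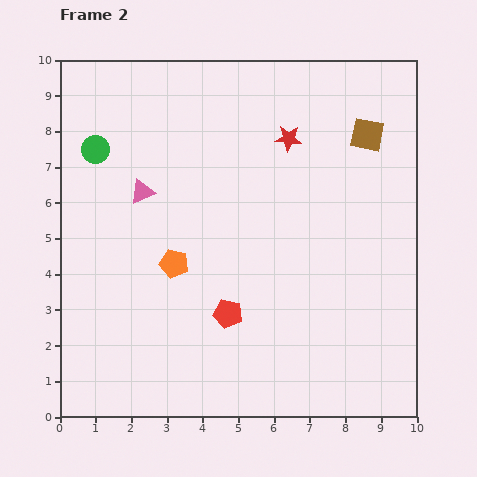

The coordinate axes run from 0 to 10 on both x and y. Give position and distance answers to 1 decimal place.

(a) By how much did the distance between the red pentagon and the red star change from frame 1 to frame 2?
-1.0

Distance in frame 1: 6.2. Distance in frame 2: 5.2.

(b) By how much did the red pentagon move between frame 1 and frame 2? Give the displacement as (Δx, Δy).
(0.6, 1.0)

The red pentagon was at (4.1, 1.9) in frame 1 and (4.7, 2.9) in frame 2.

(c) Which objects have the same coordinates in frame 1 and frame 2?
the green circle, the brown square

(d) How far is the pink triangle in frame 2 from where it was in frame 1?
0.5

The pink triangle moved from (1.8, 6.2) to (2.3, 6.3), a distance of √(0.5² + 0.1²) ≈ 0.5.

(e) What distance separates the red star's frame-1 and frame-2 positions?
0.9

The red star moved from (5.5, 7.9) to (6.4, 7.8), a distance of √(0.9² + 0.1²) ≈ 0.9.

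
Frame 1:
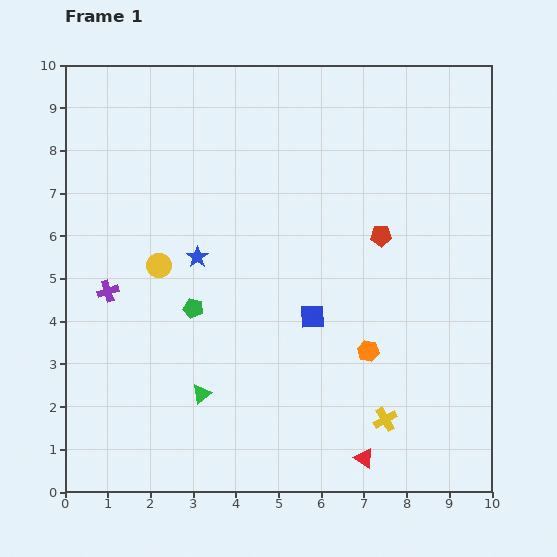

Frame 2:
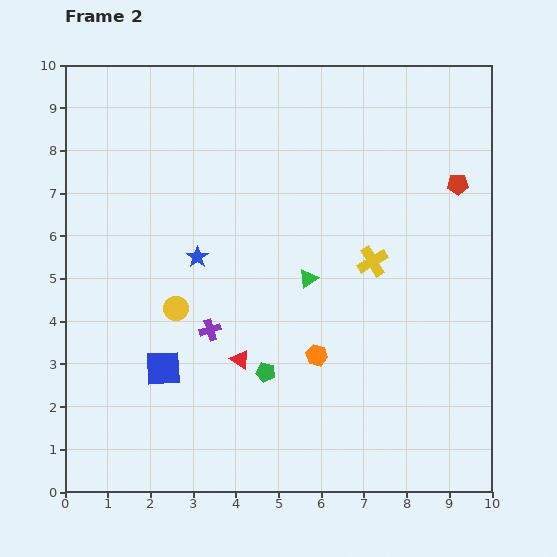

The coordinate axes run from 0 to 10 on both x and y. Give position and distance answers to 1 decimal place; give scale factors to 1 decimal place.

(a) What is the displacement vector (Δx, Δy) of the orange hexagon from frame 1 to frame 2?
(-1.2, -0.1)

The orange hexagon was at (7.1, 3.3) in frame 1 and (5.9, 3.2) in frame 2.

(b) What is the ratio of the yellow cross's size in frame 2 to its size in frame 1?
1.3×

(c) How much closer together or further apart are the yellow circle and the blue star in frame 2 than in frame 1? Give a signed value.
+0.4

Distance in frame 1: 0.9. Distance in frame 2: 1.3.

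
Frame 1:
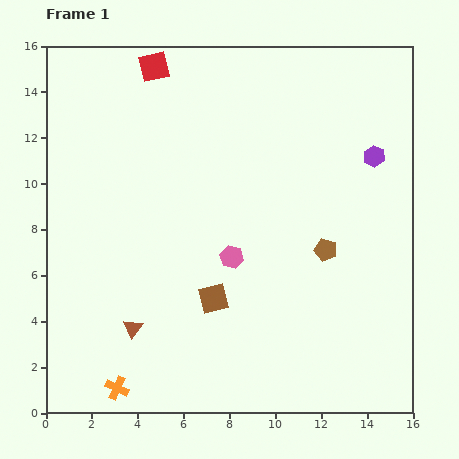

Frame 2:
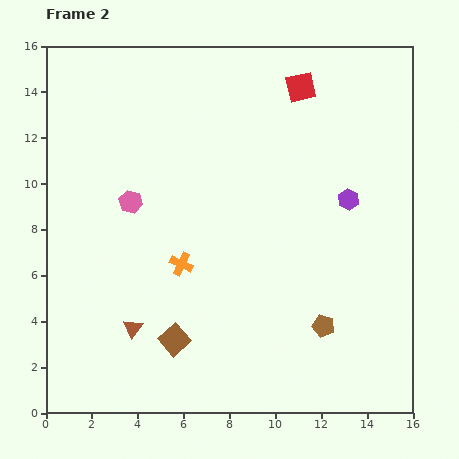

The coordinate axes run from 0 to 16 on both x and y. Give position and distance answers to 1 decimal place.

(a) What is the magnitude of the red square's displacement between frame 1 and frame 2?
6.5

The red square moved from (4.7, 15.1) to (11.1, 14.2), a distance of √(6.4² + 0.9²) ≈ 6.5.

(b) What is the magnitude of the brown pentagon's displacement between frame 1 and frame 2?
3.3

The brown pentagon moved from (12.2, 7.1) to (12.1, 3.8), a distance of √(0.1² + 3.3²) ≈ 3.3.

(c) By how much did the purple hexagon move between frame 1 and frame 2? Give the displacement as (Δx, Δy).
(-1.1, -1.9)

The purple hexagon was at (14.3, 11.2) in frame 1 and (13.2, 9.3) in frame 2.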